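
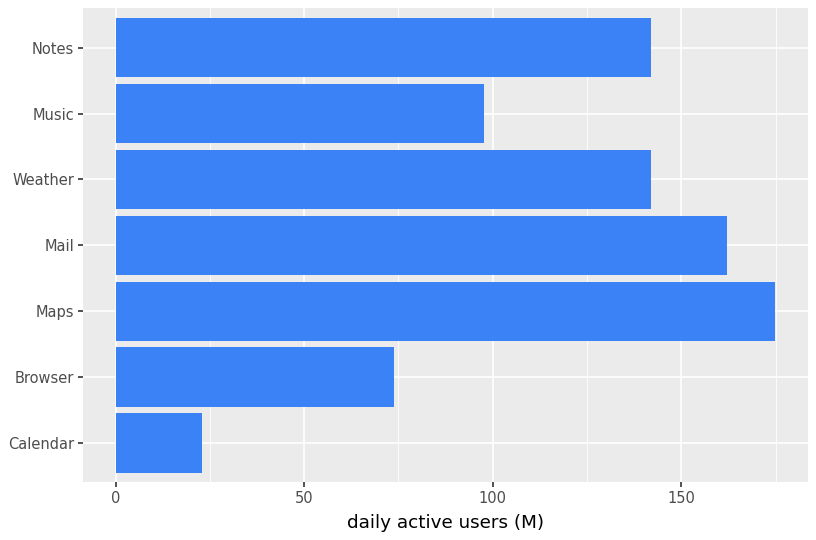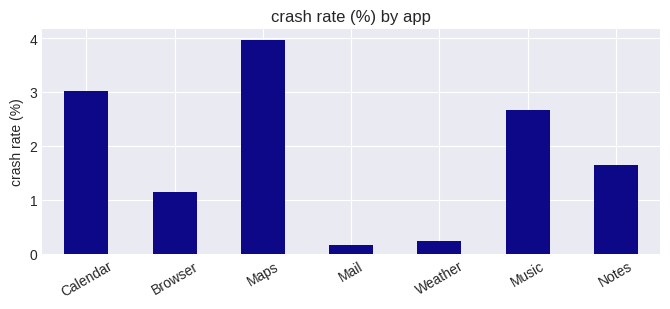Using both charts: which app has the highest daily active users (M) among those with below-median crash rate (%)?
Chart 2 median crash rate (%) ≈ 1.5; below-median apps: Browser, Mail, Weather. Among those, Mail has the highest daily active users (M) (≈ 160).

Mail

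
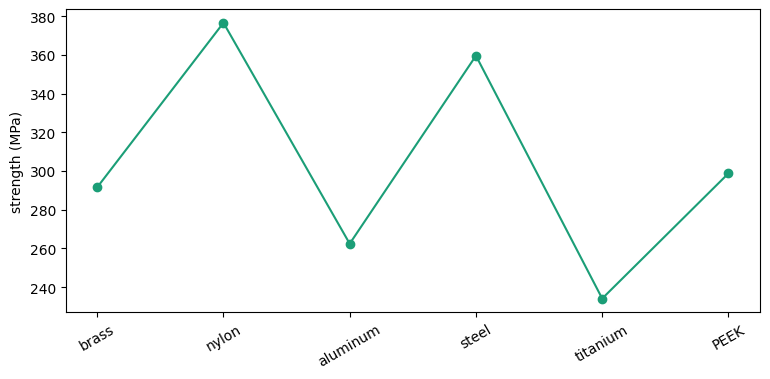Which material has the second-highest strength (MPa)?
steel

Top 3: nylon ≈ 380, steel ≈ 360, PEEK ≈ 300.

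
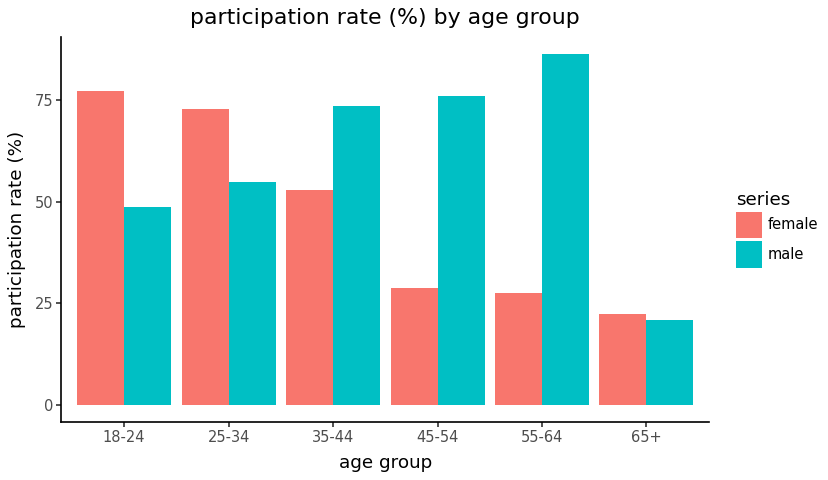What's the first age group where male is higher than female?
25-34: male ≈ 50 vs female ≈ 70 (not yet); 35-44: male ≈ 70 vs female ≈ 50 (first crossover).

35-44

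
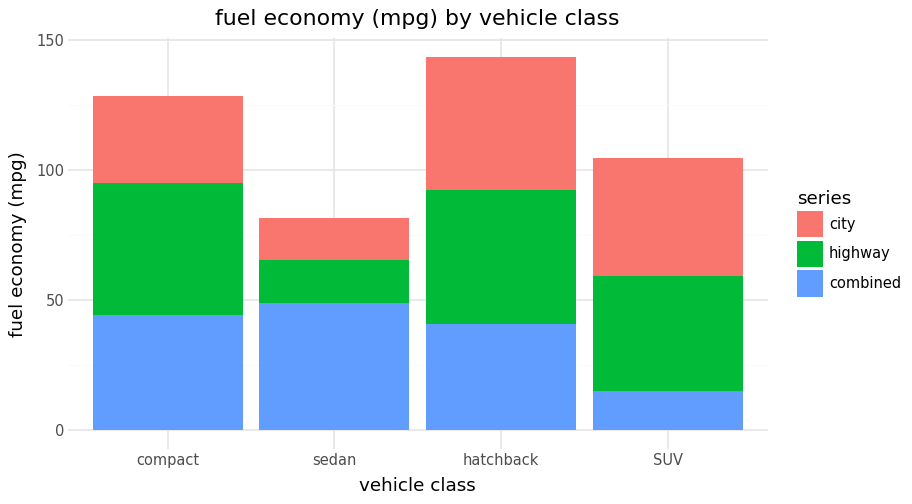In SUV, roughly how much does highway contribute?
≈ 40

highway top ≈ 60, bottom ≈ 20; segment ≈ 40.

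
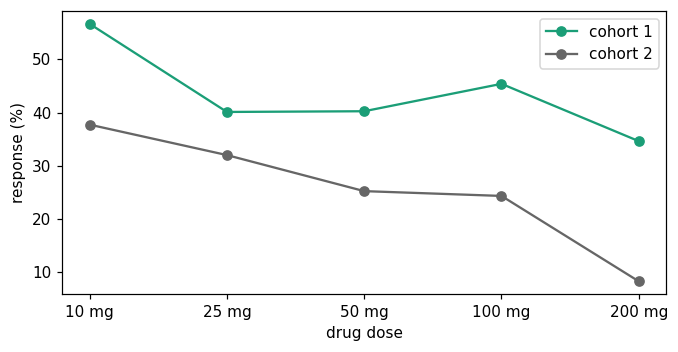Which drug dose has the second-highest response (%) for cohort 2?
25 mg

Top 3 for cohort 2: 10 mg ≈ 40, 25 mg ≈ 30, 50 mg ≈ 25.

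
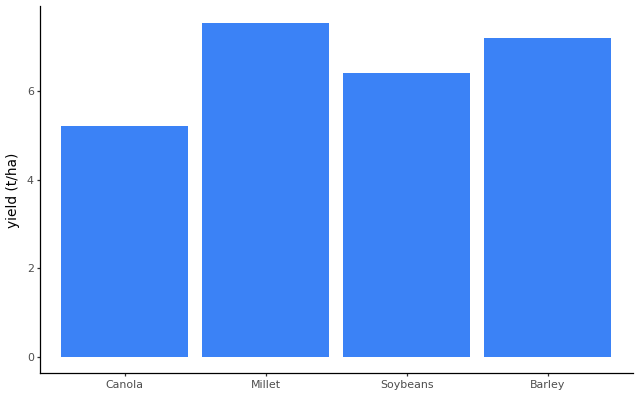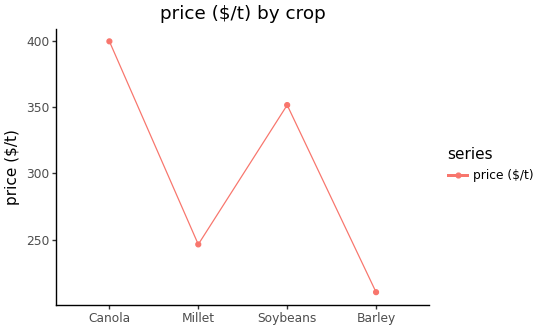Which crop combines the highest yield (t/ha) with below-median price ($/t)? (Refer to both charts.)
Millet

Chart 2 median price ($/t) ≈ 300; below-median crops: Millet, Barley. Among those, Millet has the highest yield (t/ha) (≈ 8).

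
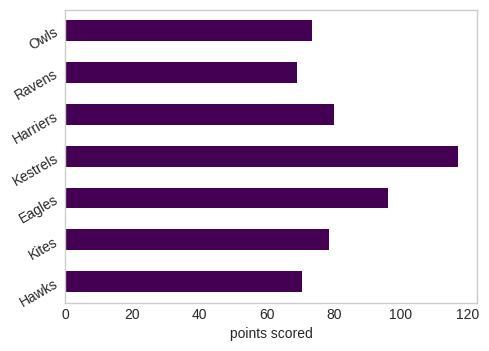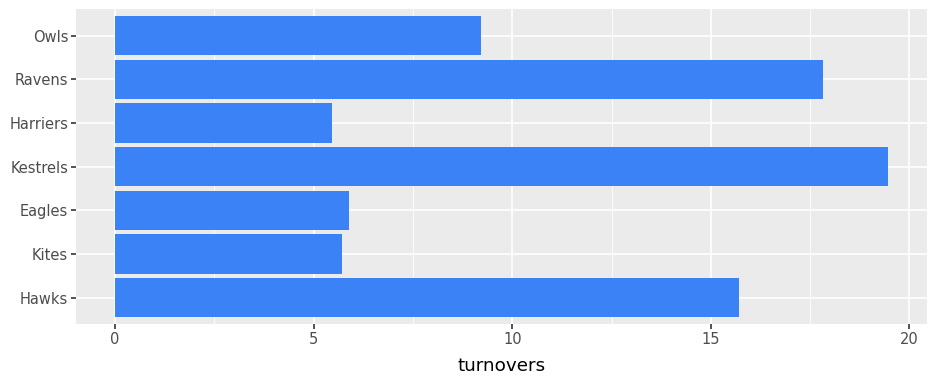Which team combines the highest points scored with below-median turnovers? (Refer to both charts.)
Eagles

Chart 2 median turnovers ≈ 10; below-median teams: Kites, Eagles, Harriers. Among those, Eagles has the highest points scored (≈ 100).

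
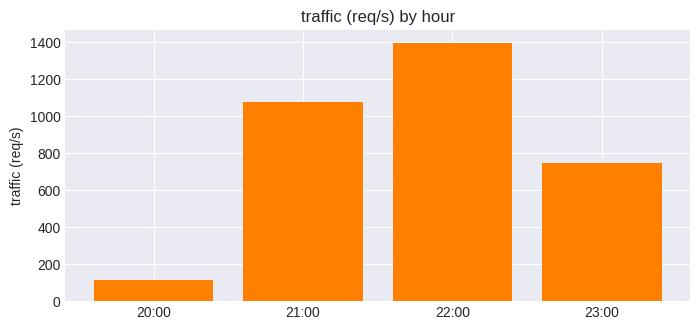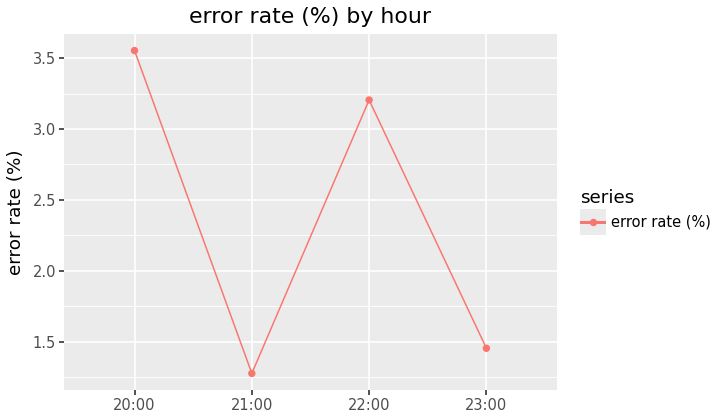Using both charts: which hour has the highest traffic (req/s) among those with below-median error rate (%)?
Chart 2 median error rate (%) ≈ 2.5; below-median hours: 21:00, 23:00. Among those, 21:00 has the highest traffic (req/s) (≈ 1000).

21:00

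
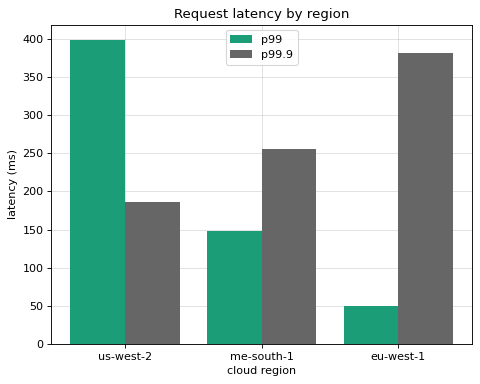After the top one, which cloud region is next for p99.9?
me-south-1

Top 3 for p99.9: eu-west-1 ≈ 400, me-south-1 ≈ 250, us-west-2 ≈ 200.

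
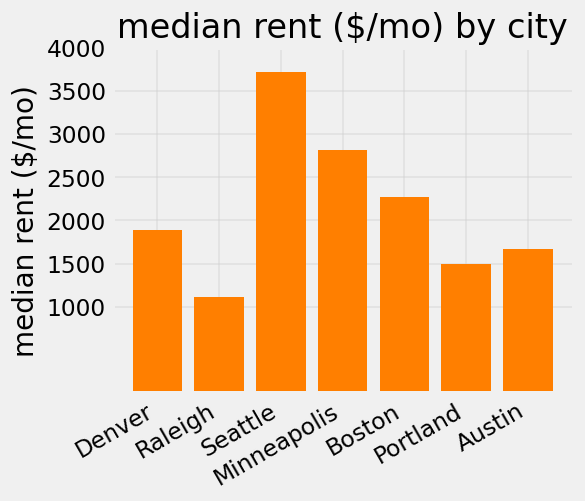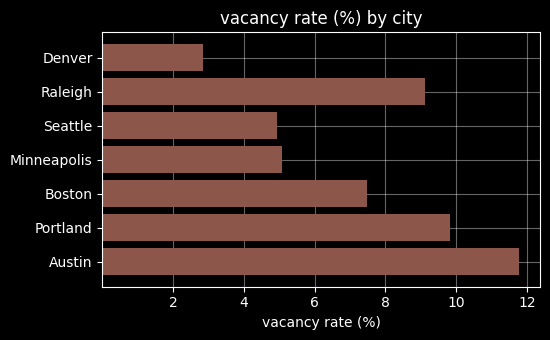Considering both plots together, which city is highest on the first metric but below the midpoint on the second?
Seattle

Chart 2 median vacancy rate (%) ≈ 8; below-median cities: Denver, Seattle, Minneapolis. Among those, Seattle has the highest median rent ($/mo) (≈ 3500).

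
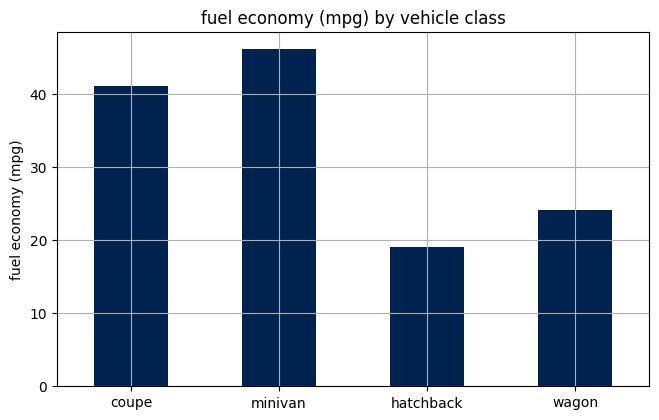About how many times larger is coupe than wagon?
≈ 1.6×

coupe ≈ 40, wagon ≈ 25; 40/25 ≈ 1.6.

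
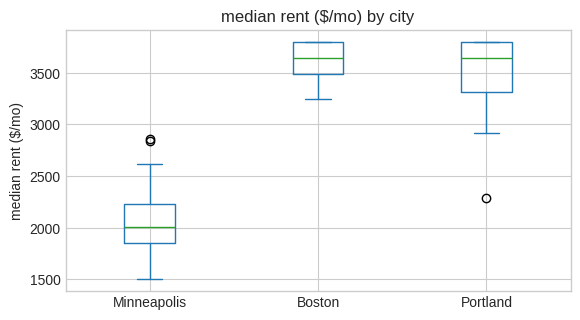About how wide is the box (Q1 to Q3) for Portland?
Q3 ≈ 3800, Q1 ≈ 3400; IQR ≈ 400.

≈ 400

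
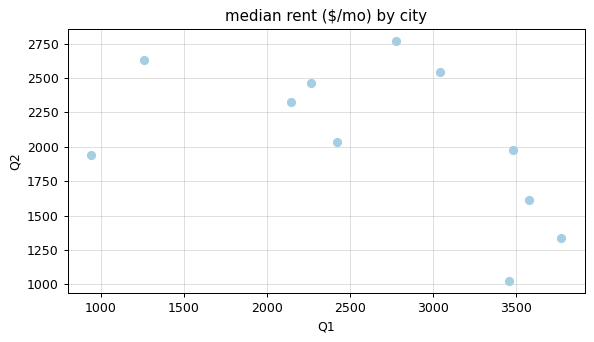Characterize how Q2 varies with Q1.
Points are negatively correlated; moderate (|r| ≈ 0.5).

negative, moderate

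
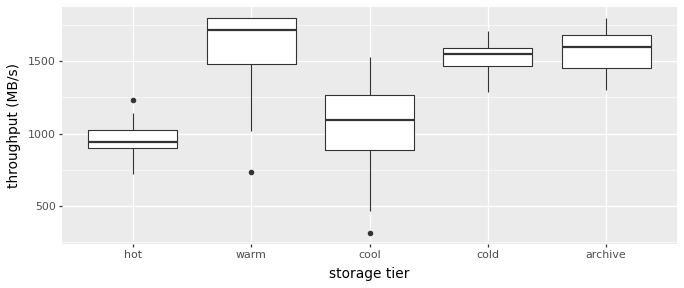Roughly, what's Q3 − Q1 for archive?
Q3 ≈ 1700, Q1 ≈ 1500; IQR ≈ 200.

≈ 200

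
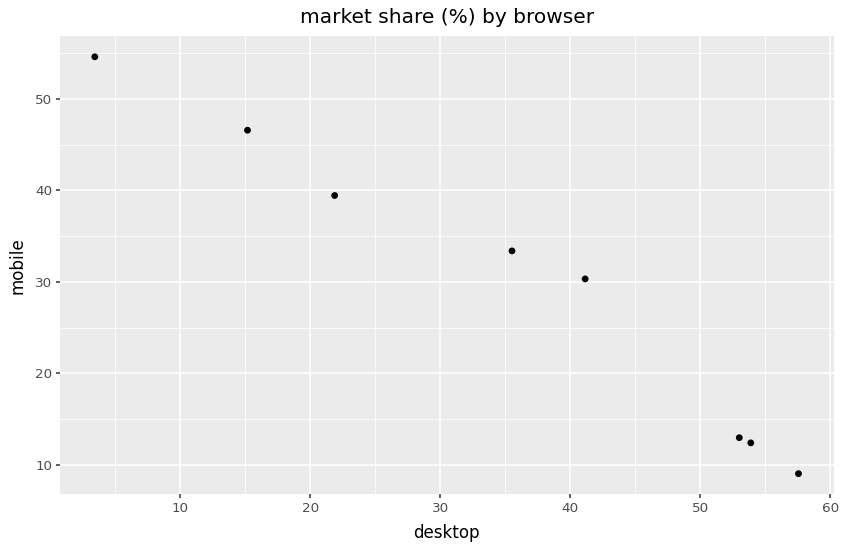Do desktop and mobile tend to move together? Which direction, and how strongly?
negative, strong

Points are negatively correlated; strong (|r| ≈ 1.0).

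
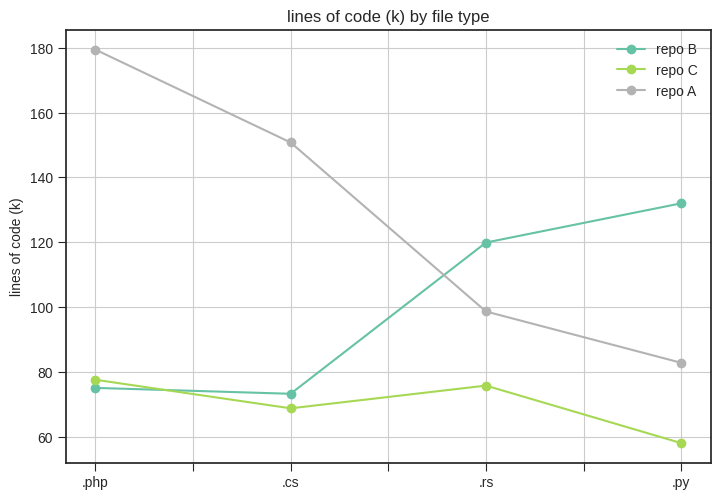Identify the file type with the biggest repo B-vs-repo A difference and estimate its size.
.php: repo B ≈ 80, repo A ≈ 180 → gap ≈ 100. Next-largest (.cs) is only ≈ 80.

.php, ≈ 100 k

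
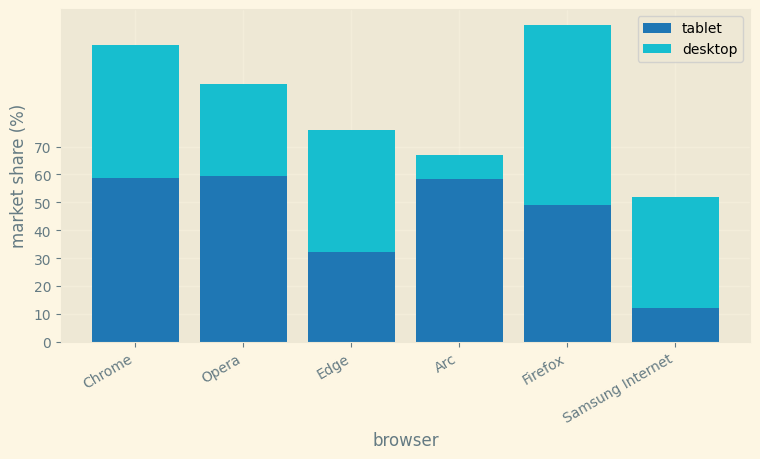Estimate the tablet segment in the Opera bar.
≈ 60

tablet top ≈ 60, bottom ≈ 0; segment ≈ 60.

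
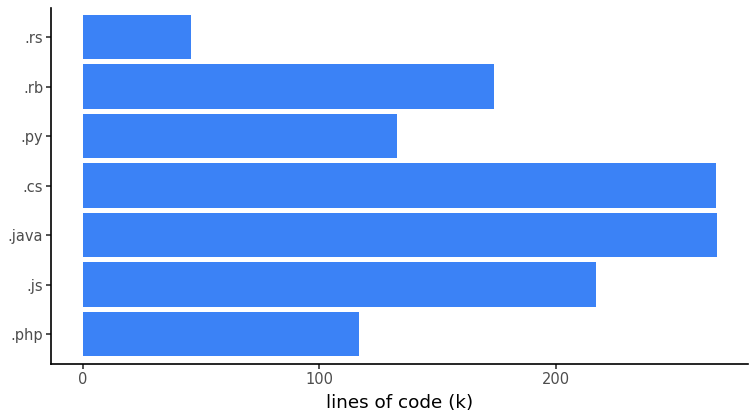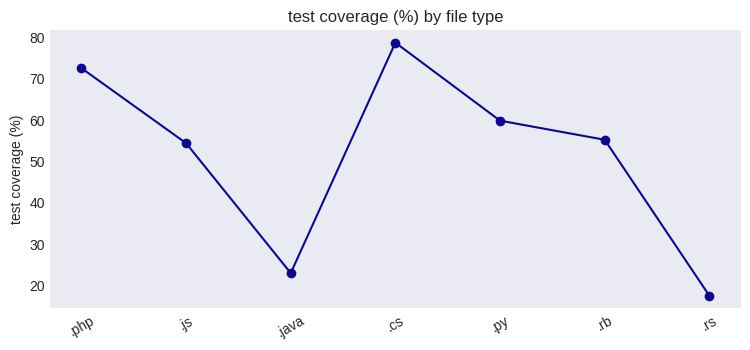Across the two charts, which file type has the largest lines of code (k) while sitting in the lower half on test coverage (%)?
.java

Chart 2 median test coverage (%) ≈ 60; below-median file types: .js, .java, .rs. Among those, .java has the highest lines of code (k) (≈ 275).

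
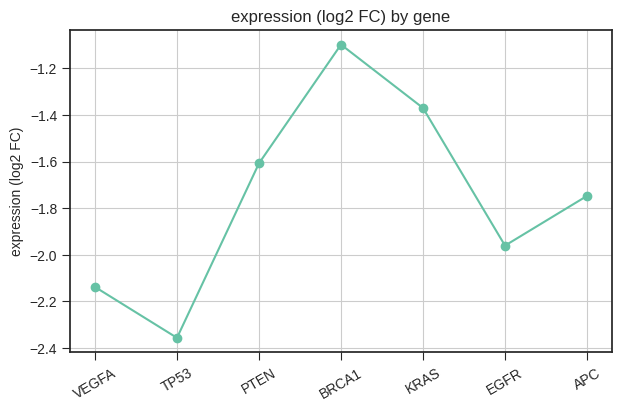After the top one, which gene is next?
Top 3: BRCA1 ≈ -1.0, KRAS ≈ -1.4, PTEN ≈ -1.6.

KRAS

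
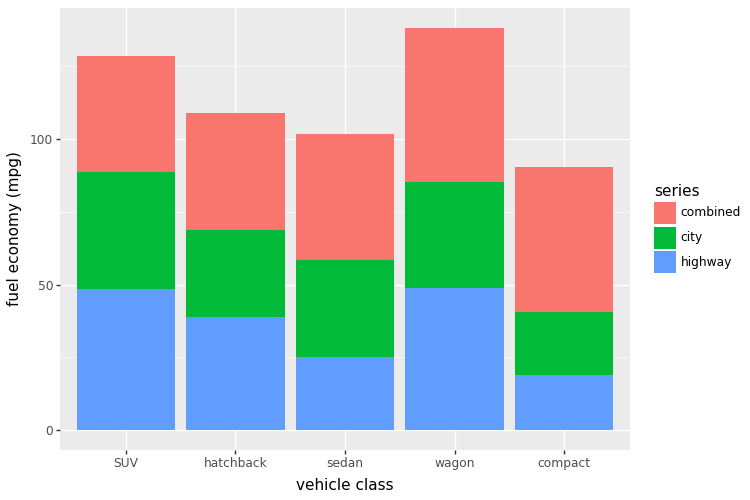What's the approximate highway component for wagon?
≈ 40

highway top ≈ 40, bottom ≈ 0; segment ≈ 40.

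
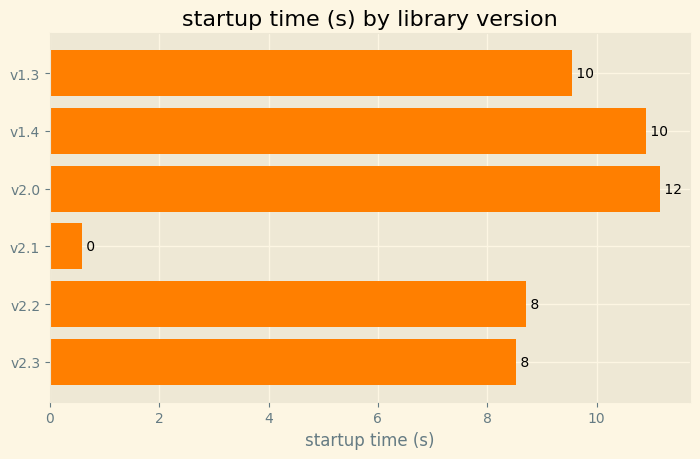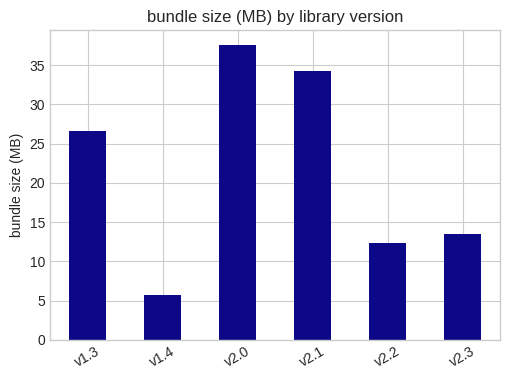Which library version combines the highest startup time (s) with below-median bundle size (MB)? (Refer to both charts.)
Chart 2 median bundle size (MB) ≈ 20; below-median library versions: v1.4, v2.2, v2.3. Among those, v1.4 has the highest startup time (s) (≈ 10).

v1.4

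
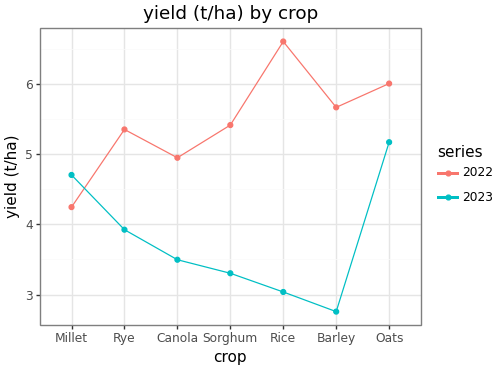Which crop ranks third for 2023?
Rye

Top 4 for 2023: Oats ≈ 5.0, Millet ≈ 4.5, Rye ≈ 4.0, Canola ≈ 3.5.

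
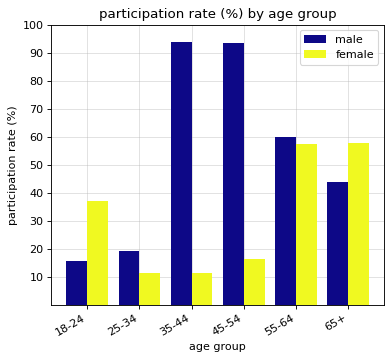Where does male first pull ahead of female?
18-24: male ≈ 20 vs female ≈ 40 (not yet); 25-34: male ≈ 20 vs female ≈ 10 (first crossover).

25-34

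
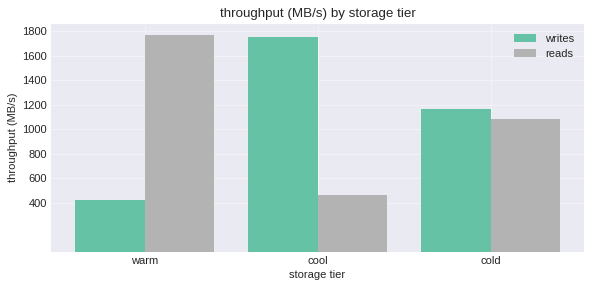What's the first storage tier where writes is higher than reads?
cool

warm: writes ≈ 400 vs reads ≈ 1800 (not yet); cool: writes ≈ 1800 vs reads ≈ 400 (first crossover).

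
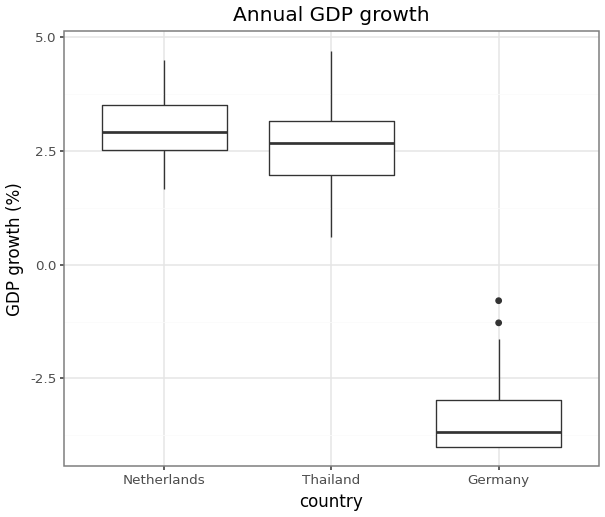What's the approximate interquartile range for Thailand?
Q3 ≈ 3, Q1 ≈ 2; IQR ≈ 1.

≈ 1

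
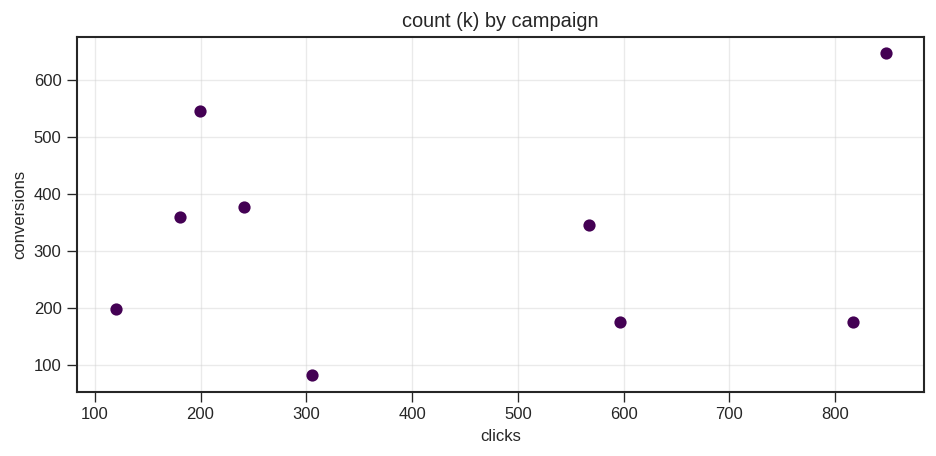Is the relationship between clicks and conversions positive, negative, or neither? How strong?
Points are roughly uncorrelated; weak (|r| ≈ 0.1).

no clear correlation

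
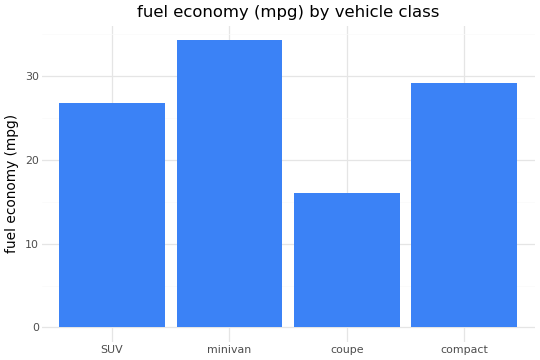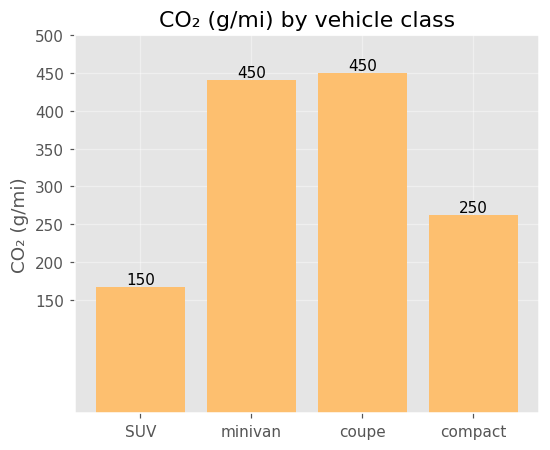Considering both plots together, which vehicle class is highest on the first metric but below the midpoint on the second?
Chart 2 median CO₂ (g/mi) ≈ 350; below-median vehicle classes: SUV, compact. Among those, compact has the highest fuel economy (mpg) (≈ 30).

compact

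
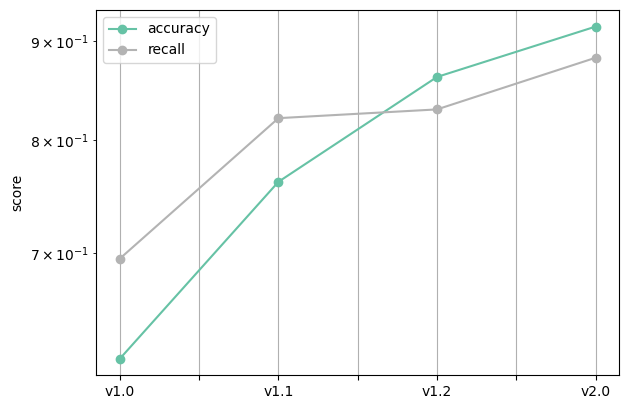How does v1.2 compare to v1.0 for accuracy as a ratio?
v1.2 ≈ 0.85, v1.0 ≈ 0.60; 0.85/0.60 ≈ 1.42.

≈ 1.42×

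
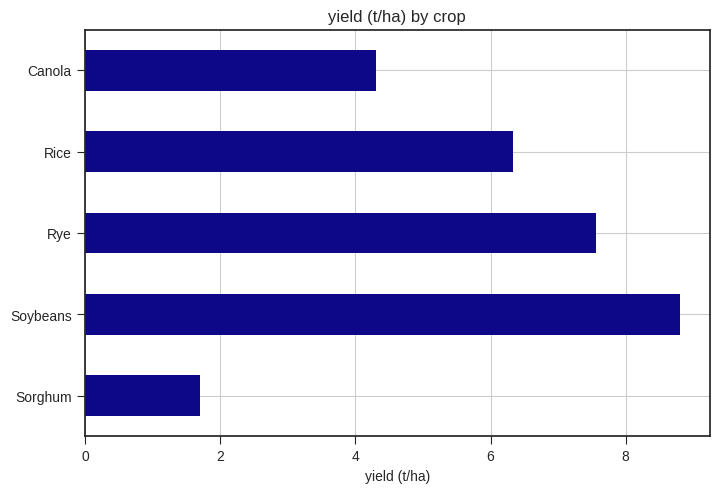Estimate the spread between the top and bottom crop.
Max Soybeans ≈ 9, min Sorghum ≈ 2; range ≈ 7.

≈ 7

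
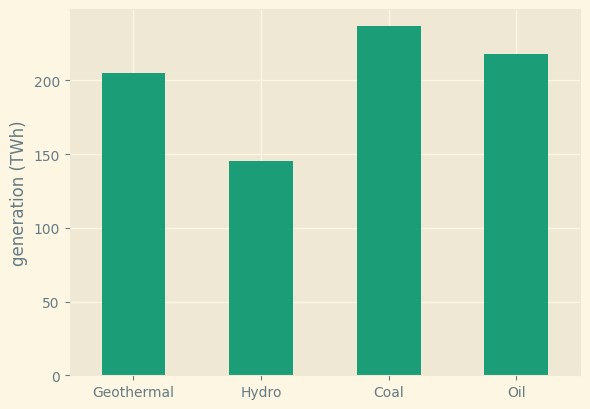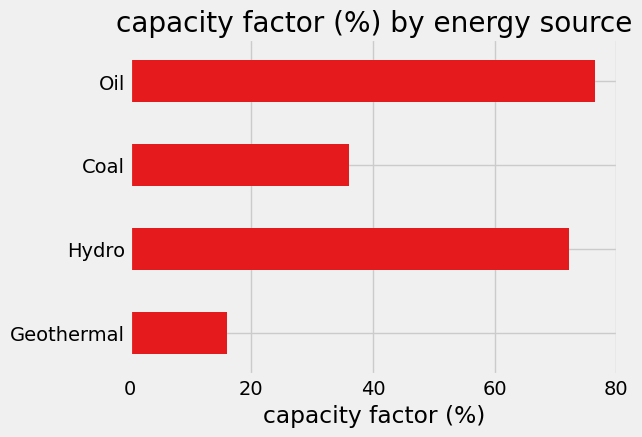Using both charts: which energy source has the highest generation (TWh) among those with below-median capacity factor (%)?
Chart 2 median capacity factor (%) ≈ 50; below-median energy sources: Geothermal, Coal. Among those, Coal has the highest generation (TWh) (≈ 225).

Coal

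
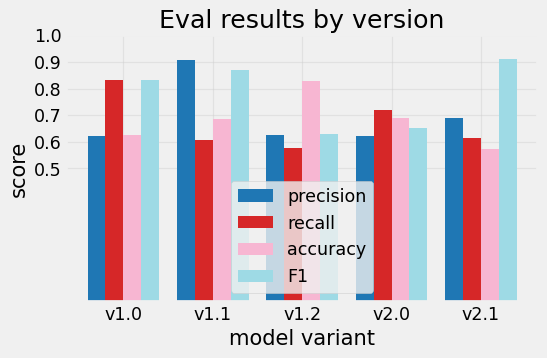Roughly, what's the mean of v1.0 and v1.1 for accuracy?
≈ 0.65

(0.6 + 0.7) / 2 ≈ 0.65.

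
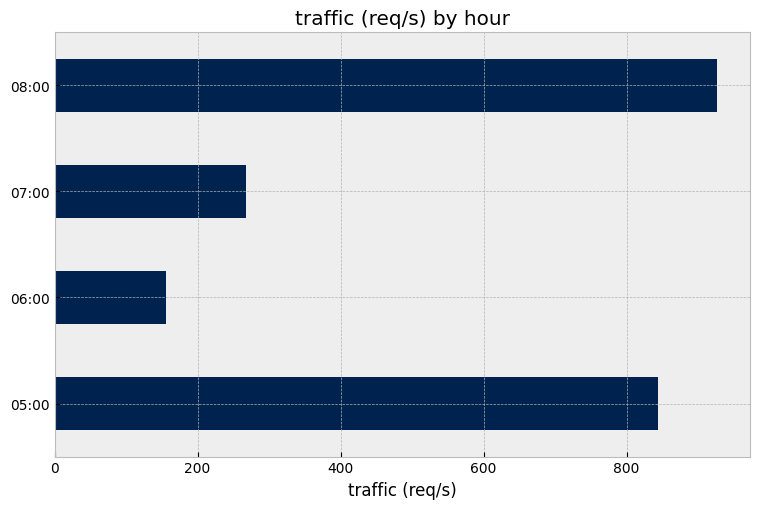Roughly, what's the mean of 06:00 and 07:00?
(200 + 300) / 2 ≈ 250.

≈ 250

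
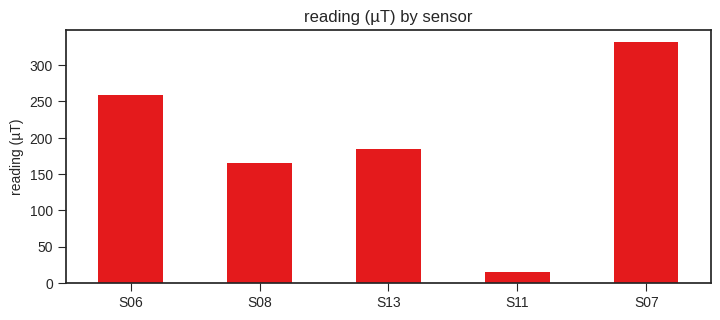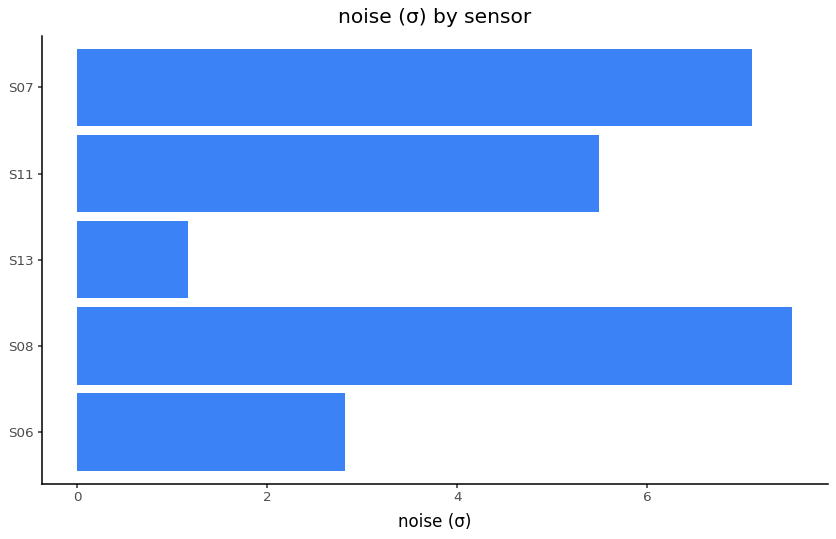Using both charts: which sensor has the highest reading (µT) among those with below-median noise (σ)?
S06

Chart 2 median noise (σ) ≈ 5; below-median sensors: S06, S13. Among those, S06 has the highest reading (µT) (≈ 250).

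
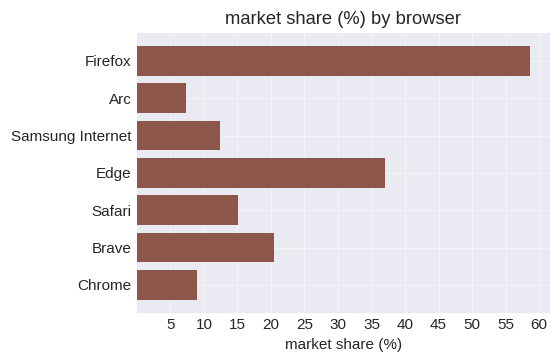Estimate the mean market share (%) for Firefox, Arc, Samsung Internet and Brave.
≈ 24

(60 + 5 + 10 + 20) / 4 ≈ 24.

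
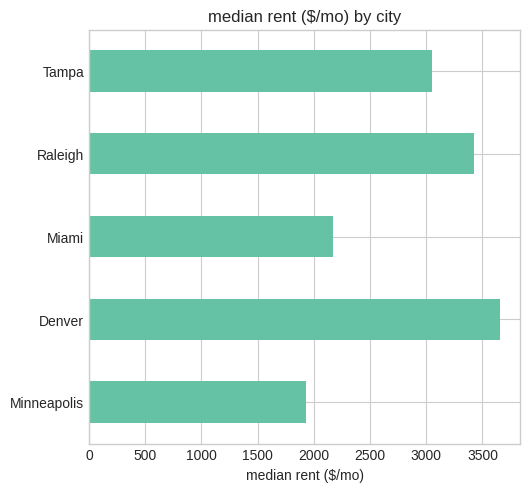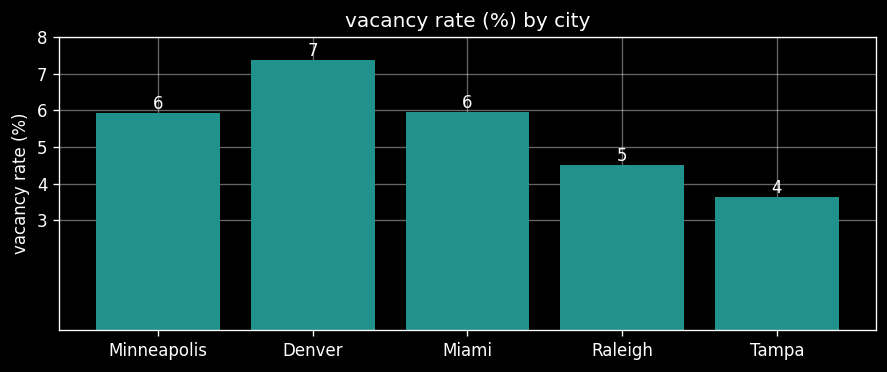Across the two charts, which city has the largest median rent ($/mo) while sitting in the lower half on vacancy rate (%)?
Chart 2 median vacancy rate (%) ≈ 6; below-median cities: Raleigh, Tampa. Among those, Raleigh has the highest median rent ($/mo) (≈ 3500).

Raleigh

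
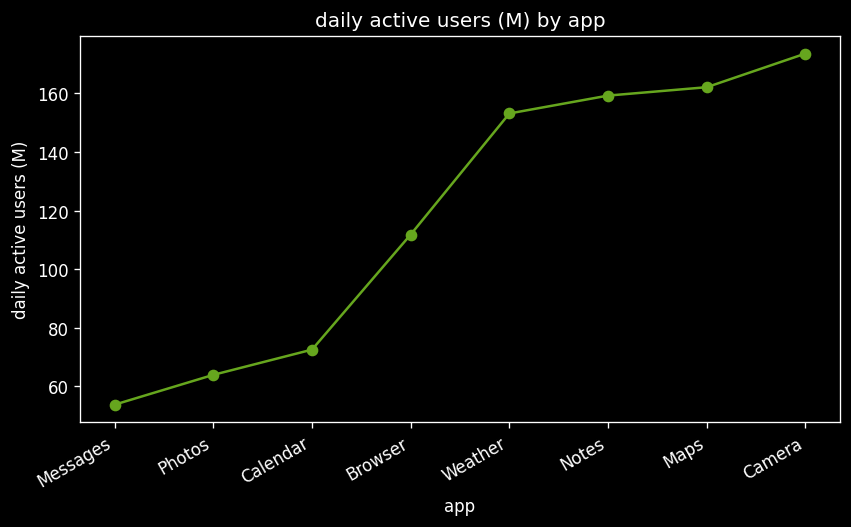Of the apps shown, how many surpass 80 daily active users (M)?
5

Above 80: Browser, Weather, Notes, Maps, Camera.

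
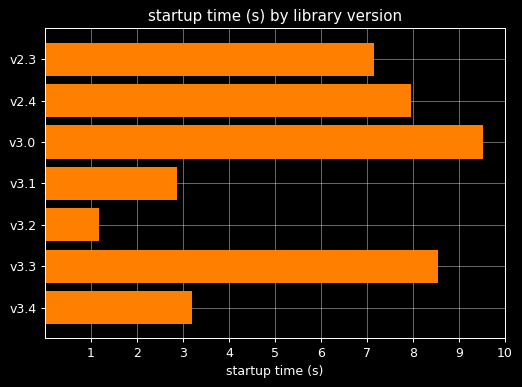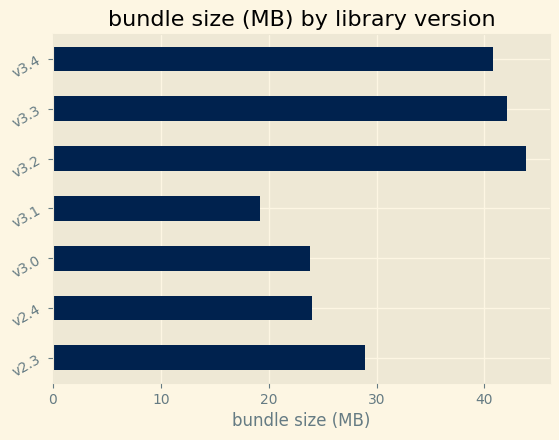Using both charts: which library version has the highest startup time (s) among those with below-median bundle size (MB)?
v3.0

Chart 2 median bundle size (MB) ≈ 30; below-median library versions: v2.4, v3.0, v3.1. Among those, v3.0 has the highest startup time (s) (≈ 10).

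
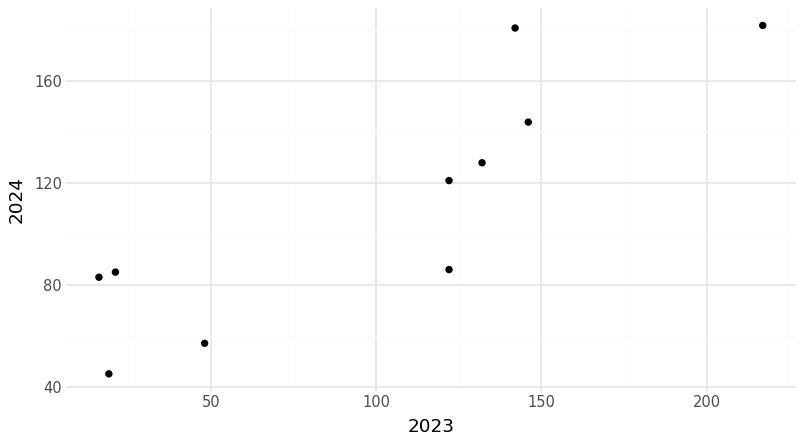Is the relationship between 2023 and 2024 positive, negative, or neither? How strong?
positive, strong

Points are positively correlated; strong (|r| ≈ 0.9).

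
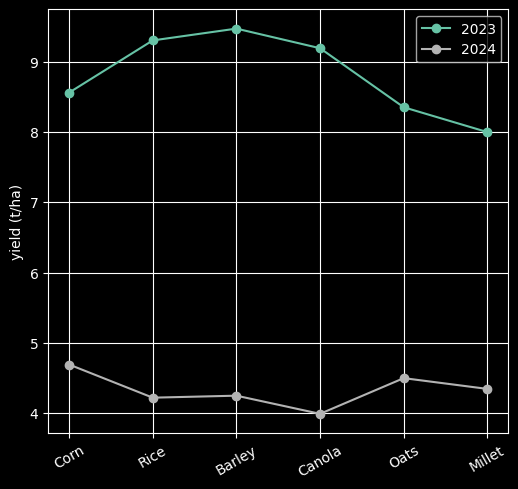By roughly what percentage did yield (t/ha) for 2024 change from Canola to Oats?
≈ +12.5%

Canola ≈ 4.0, Oats ≈ 4.5; (4.5 − 4.0) / 4.0 ≈ +12.5%.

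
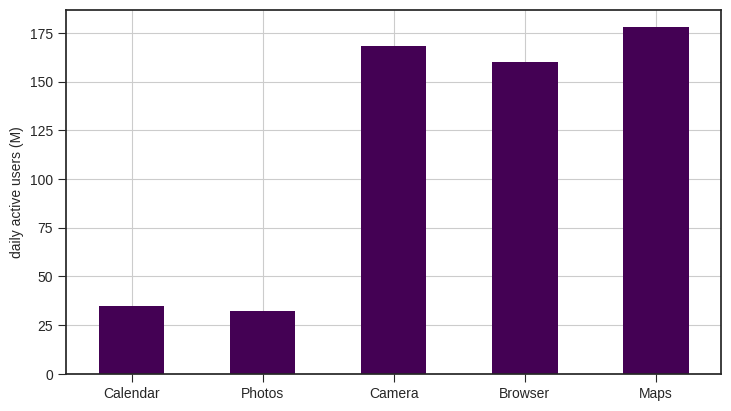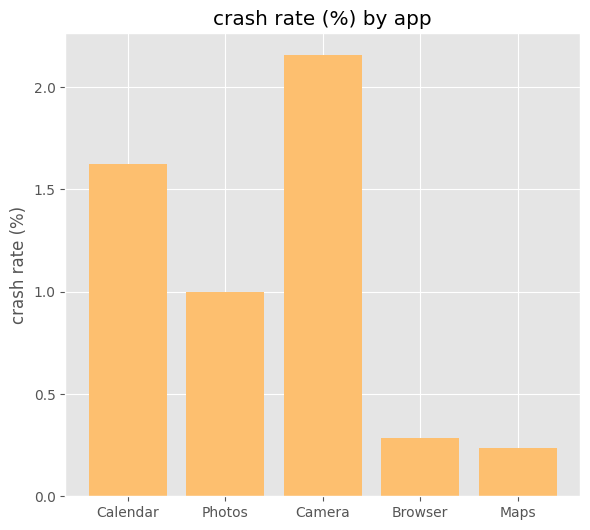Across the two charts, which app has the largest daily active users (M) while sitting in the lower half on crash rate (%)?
Chart 2 median crash rate (%) ≈ 1; below-median apps: Browser, Maps. Among those, Maps has the highest daily active users (M) (≈ 180).

Maps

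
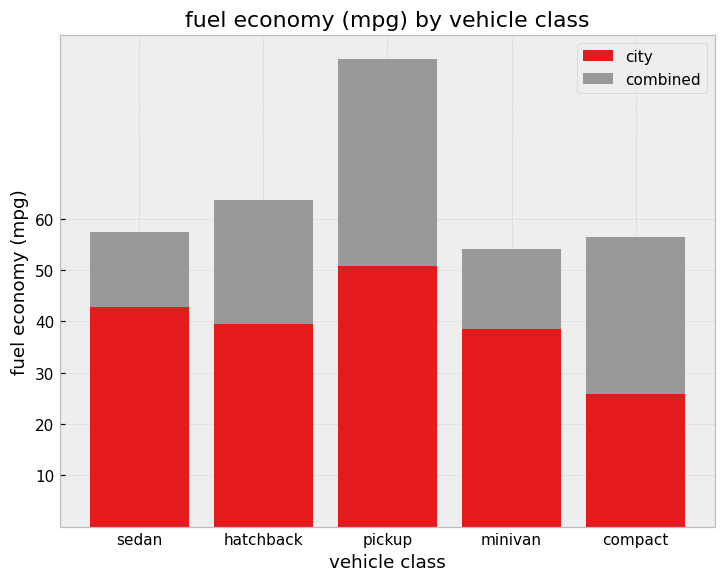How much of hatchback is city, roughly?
city top ≈ 40, bottom ≈ 0; segment ≈ 40.

≈ 40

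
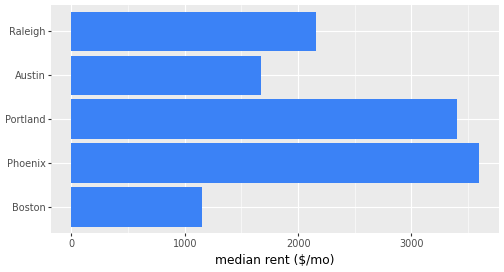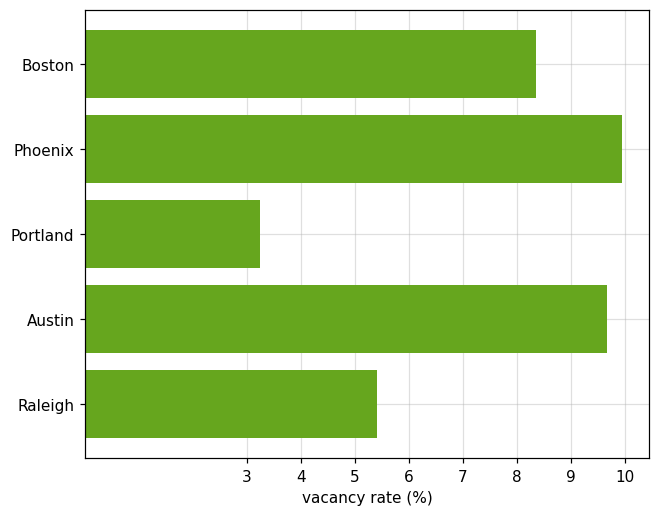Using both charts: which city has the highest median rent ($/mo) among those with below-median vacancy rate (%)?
Chart 2 median vacancy rate (%) ≈ 8; below-median cities: Portland, Raleigh. Among those, Portland has the highest median rent ($/mo) (≈ 3500).

Portland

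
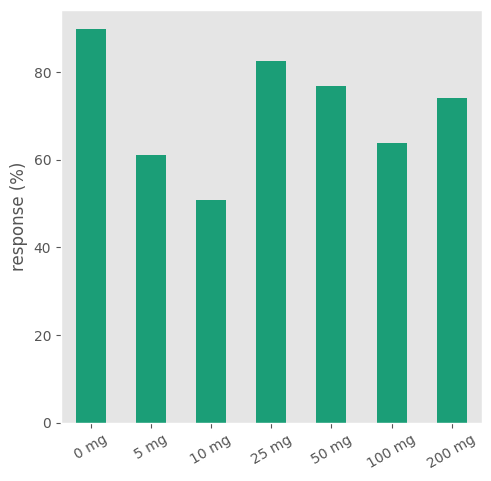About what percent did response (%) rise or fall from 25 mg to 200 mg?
25 mg ≈ 80, 200 mg ≈ 70; (70 − 80) / 80 ≈ -12.5%.

≈ -12.5%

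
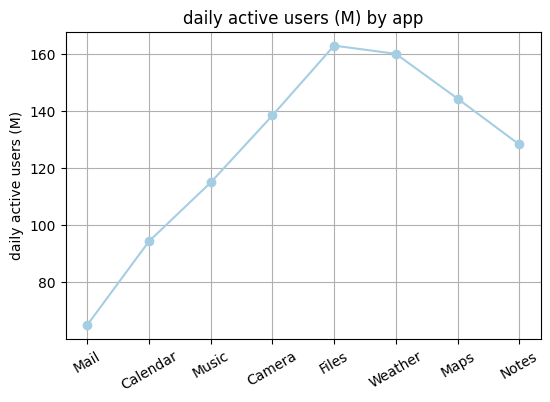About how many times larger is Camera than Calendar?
≈ 1.56×

Camera ≈ 140, Calendar ≈ 90; 140/90 ≈ 1.56.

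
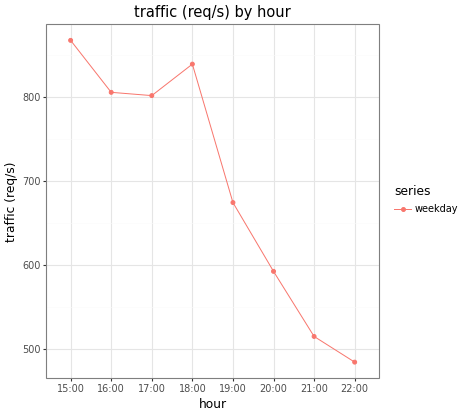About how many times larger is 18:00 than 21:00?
18:00 ≈ 850, 21:00 ≈ 500; 850/500 ≈ 1.7.

≈ 1.7×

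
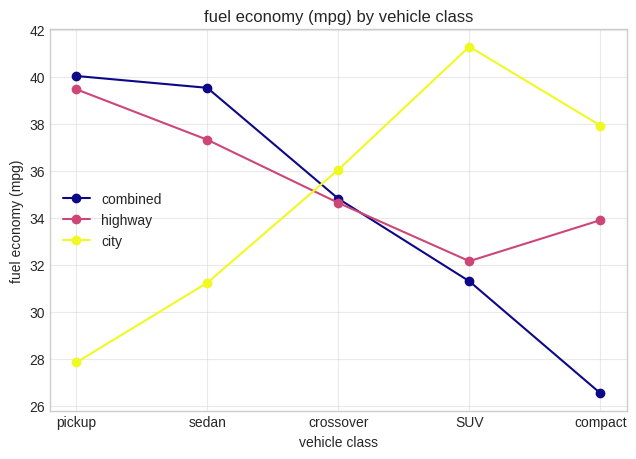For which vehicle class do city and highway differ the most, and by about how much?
pickup: city ≈ 28, highway ≈ 40 → gap ≈ 12. Next-largest (SUV) is only ≈ 10.

pickup, ≈ 12 mpg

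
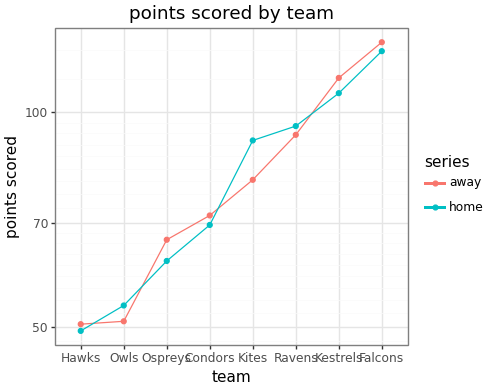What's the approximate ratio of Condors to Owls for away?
≈ 1.4×

Condors ≈ 70, Owls ≈ 50; 70/50 ≈ 1.4.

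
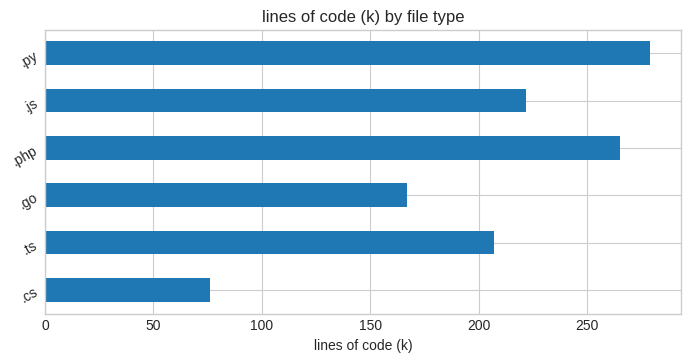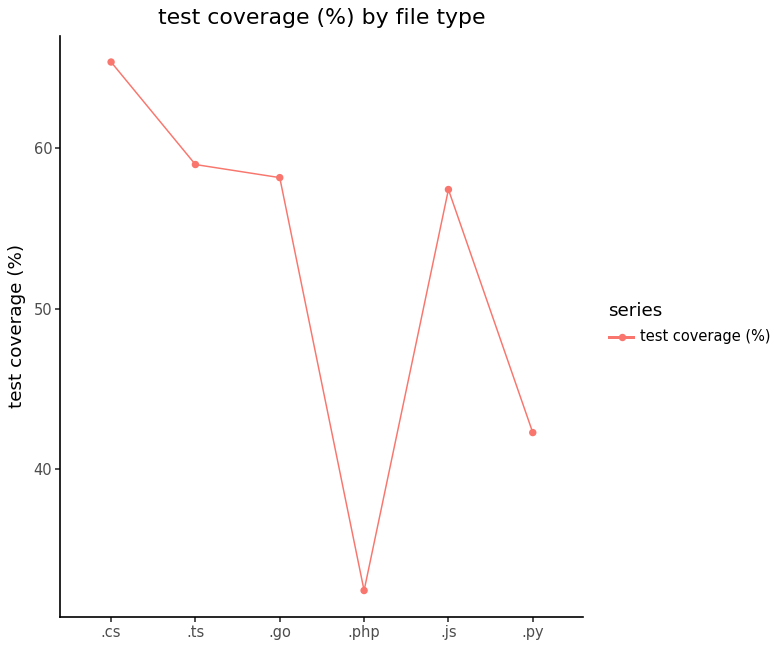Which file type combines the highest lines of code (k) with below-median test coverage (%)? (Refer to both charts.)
.py

Chart 2 median test coverage (%) ≈ 60; below-median file types: .php, .js, .py. Among those, .py has the highest lines of code (k) (≈ 300).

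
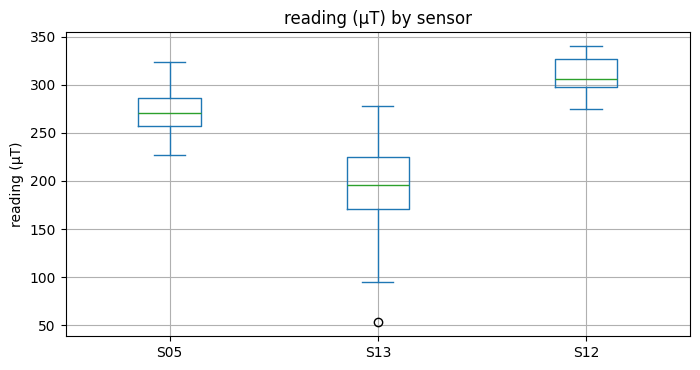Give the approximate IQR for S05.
Q3 ≈ 290, Q1 ≈ 260; IQR ≈ 30.

≈ 30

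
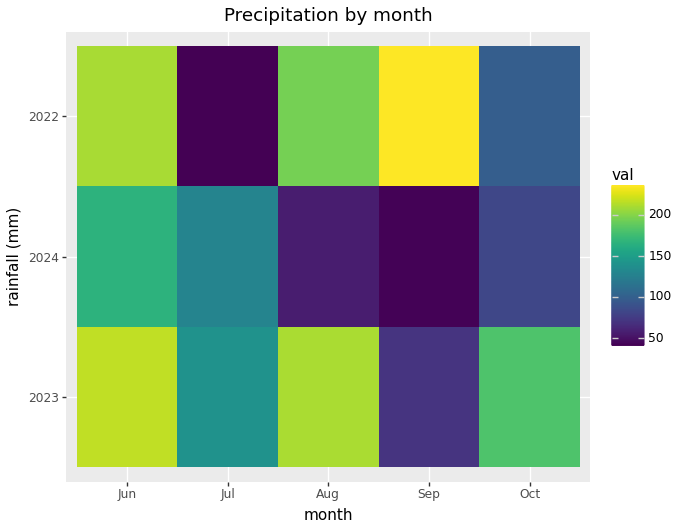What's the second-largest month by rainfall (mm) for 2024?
Jul

Top 3 for 2024: Jun ≈ 160, Jul ≈ 120, Oct ≈ 80.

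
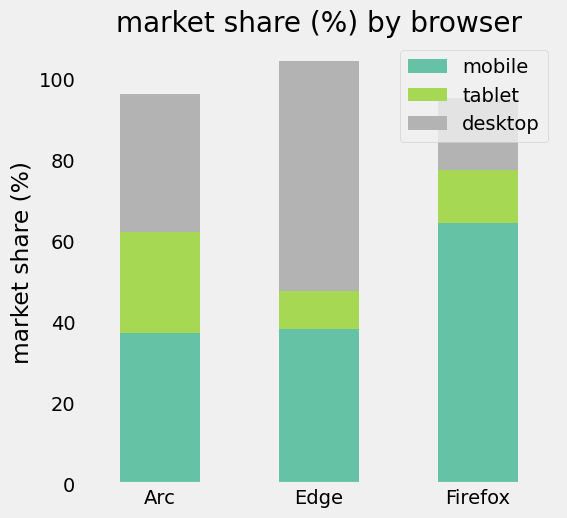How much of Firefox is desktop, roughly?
desktop top ≈ 100, bottom ≈ 80; segment ≈ 20.

≈ 20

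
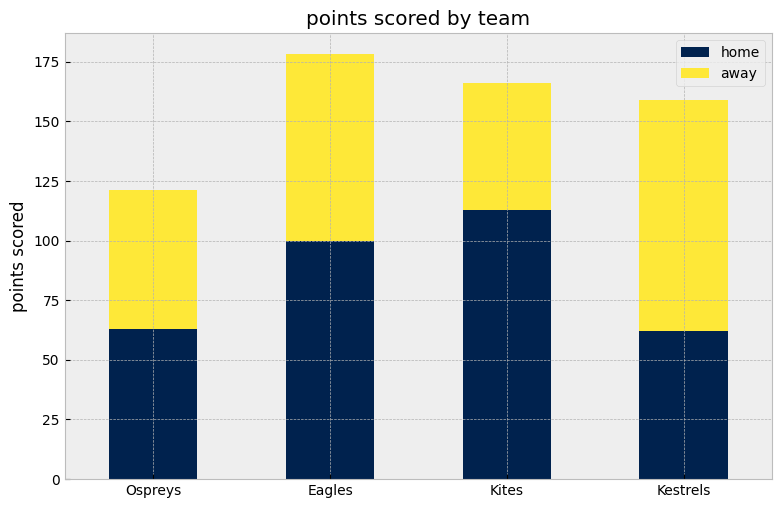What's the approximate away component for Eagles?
≈ 80

away top ≈ 180, bottom ≈ 100; segment ≈ 80.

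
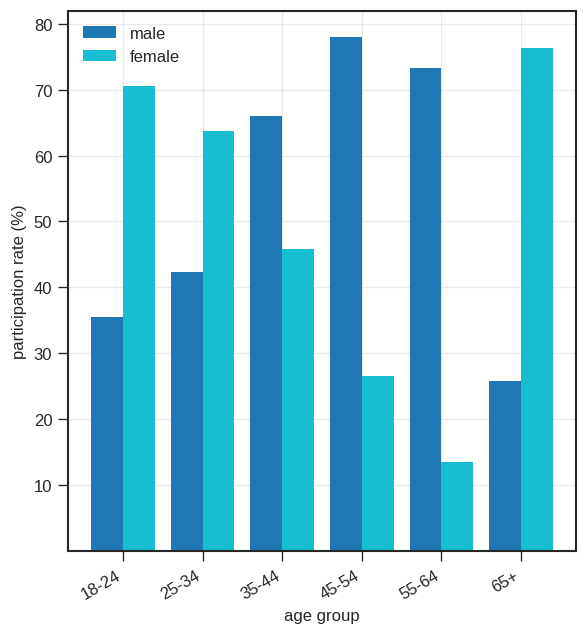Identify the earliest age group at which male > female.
35-44

25-34: male ≈ 40 vs female ≈ 60 (not yet); 35-44: male ≈ 70 vs female ≈ 50 (first crossover).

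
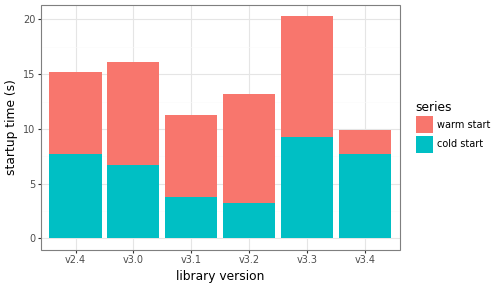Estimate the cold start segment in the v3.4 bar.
cold start top ≈ 8, bottom ≈ 0; segment ≈ 8.

≈ 8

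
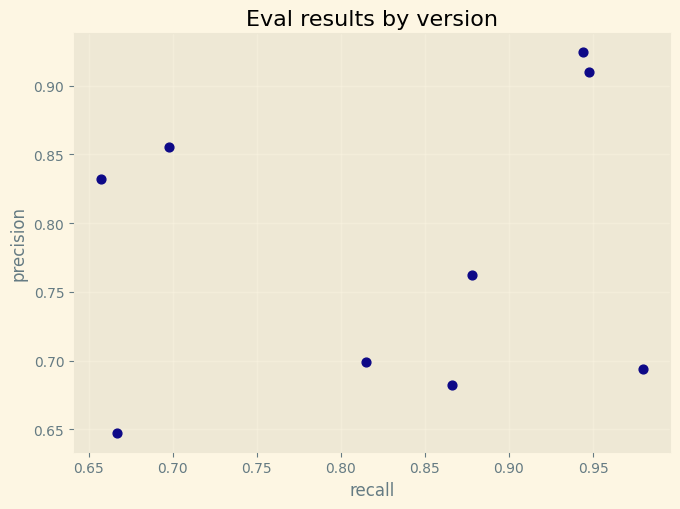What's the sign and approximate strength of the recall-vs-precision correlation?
no clear correlation

Points are roughly uncorrelated; weak (|r| ≈ 0.2).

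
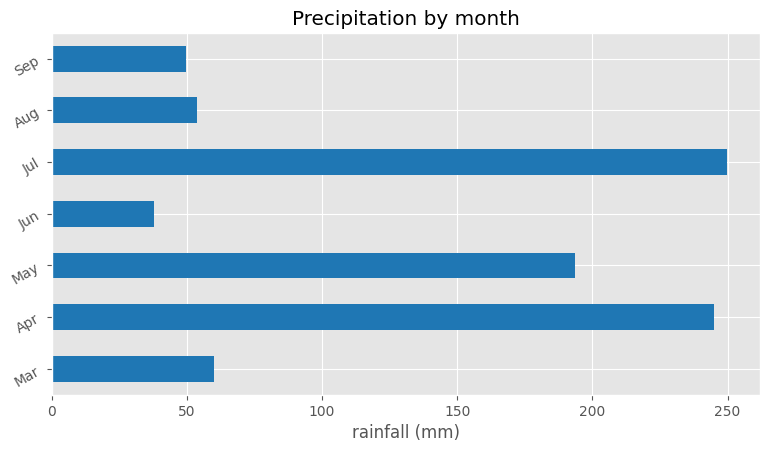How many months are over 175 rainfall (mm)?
Above 175: Apr, May, Jul.

3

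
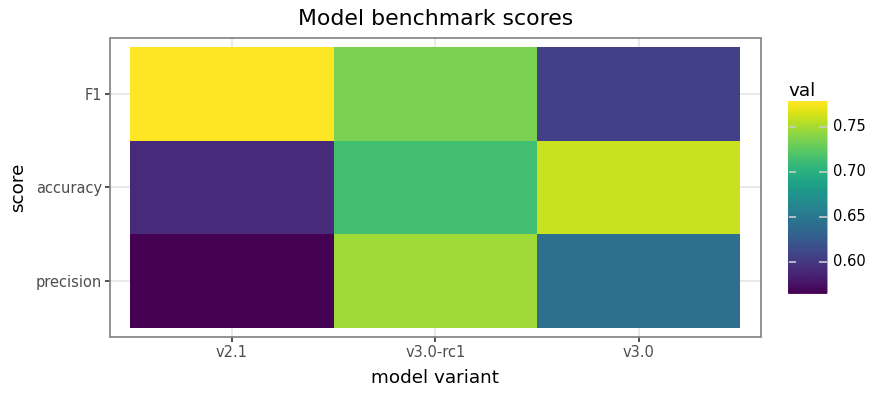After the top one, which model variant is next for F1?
Top 3 for F1: v2.1 ≈ 0.78, v3.0-rc1 ≈ 0.74, v3.0 ≈ 0.60.

v3.0-rc1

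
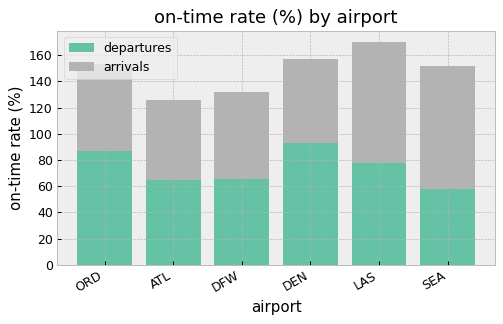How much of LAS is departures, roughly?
≈ 80

departures top ≈ 80, bottom ≈ 0; segment ≈ 80.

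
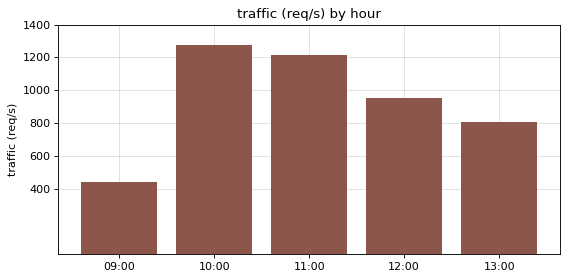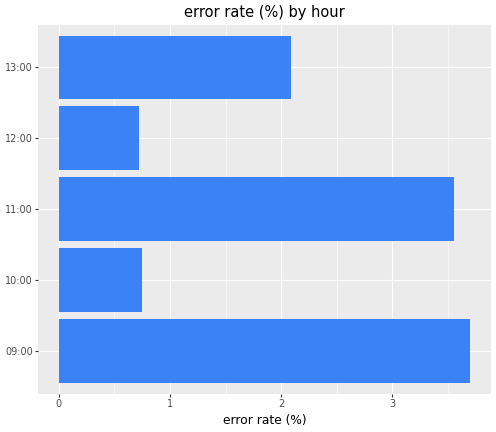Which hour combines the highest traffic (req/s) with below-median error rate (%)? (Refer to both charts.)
10:00

Chart 2 median error rate (%) ≈ 2; below-median hours: 10:00, 12:00. Among those, 10:00 has the highest traffic (req/s) (≈ 1200).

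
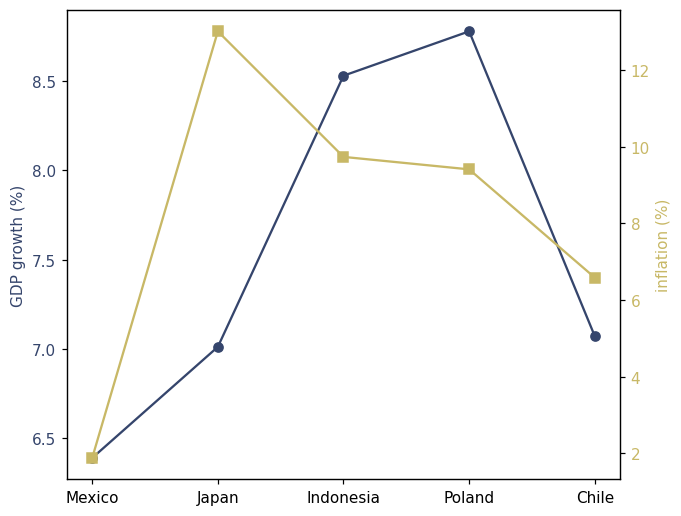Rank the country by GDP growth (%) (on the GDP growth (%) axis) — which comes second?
Indonesia

Top 3 (on the GDP growth (%) axis): Poland ≈ 8.8, Indonesia ≈ 8.6, Chile ≈ 7.0.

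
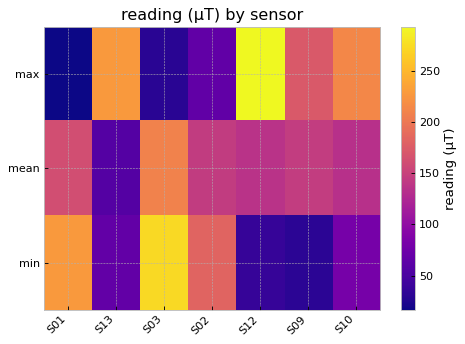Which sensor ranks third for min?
S02

Top 4 for min: S03 ≈ 275, S01 ≈ 225, S02 ≈ 175, S10 ≈ 75.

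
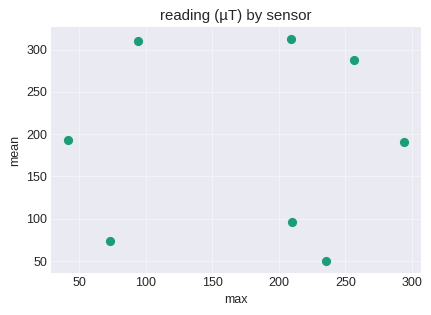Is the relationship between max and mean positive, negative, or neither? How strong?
no clear correlation

Points are roughly uncorrelated; weak (|r| ≈ 0.0).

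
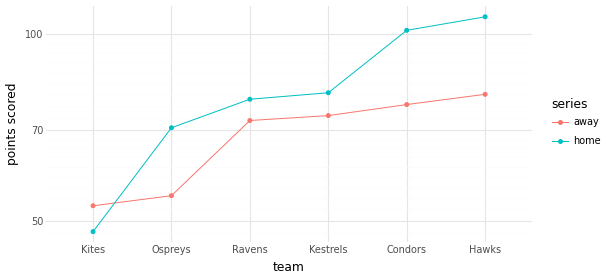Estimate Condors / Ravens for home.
Condors ≈ 100, Ravens ≈ 80; 100/80 ≈ 1.25.

≈ 1.25×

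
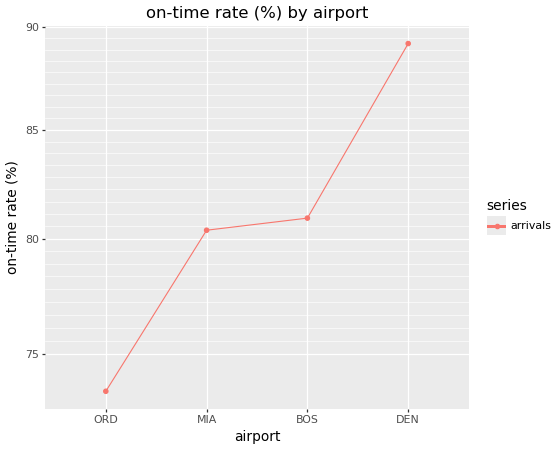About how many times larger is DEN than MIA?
DEN ≈ 90, MIA ≈ 80; 90/80 ≈ 1.12.

≈ 1.12×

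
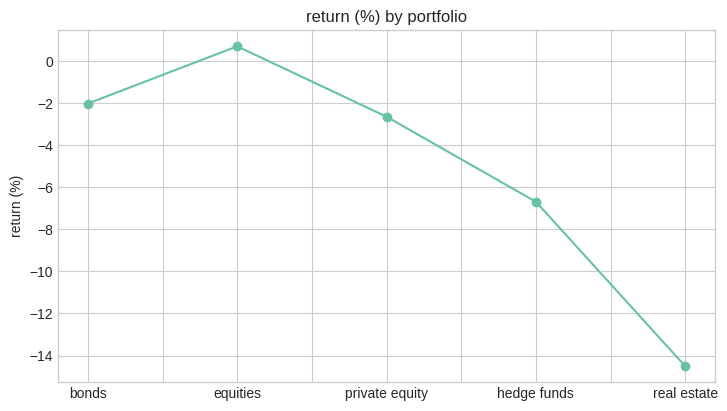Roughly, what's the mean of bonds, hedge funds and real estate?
≈ -7

(-2 + -6 + -14) / 3 ≈ -7.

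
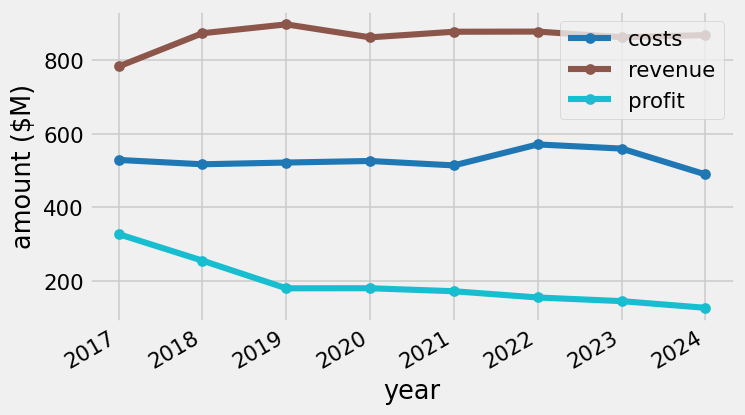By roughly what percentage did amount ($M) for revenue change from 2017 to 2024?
≈ +12.5%

2017 ≈ 800, 2024 ≈ 900; (900 − 800) / 800 ≈ +12.5%.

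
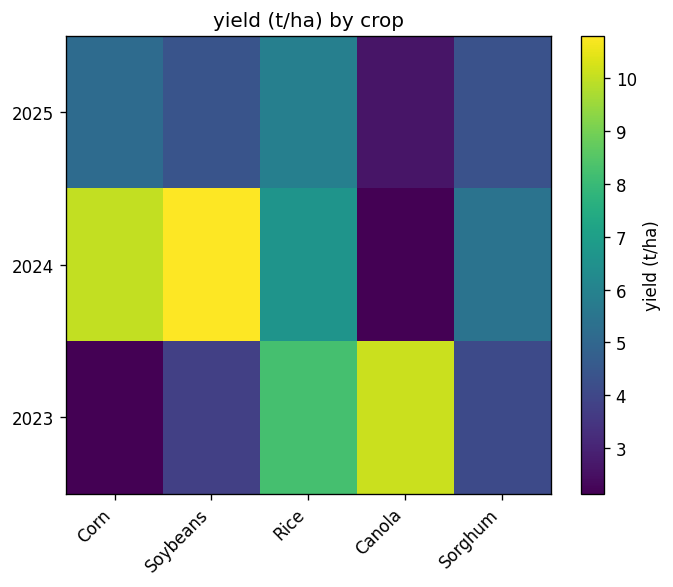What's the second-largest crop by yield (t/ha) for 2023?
Top 3 for 2023: Canola ≈ 10, Rice ≈ 8, Sorghum ≈ 4.

Rice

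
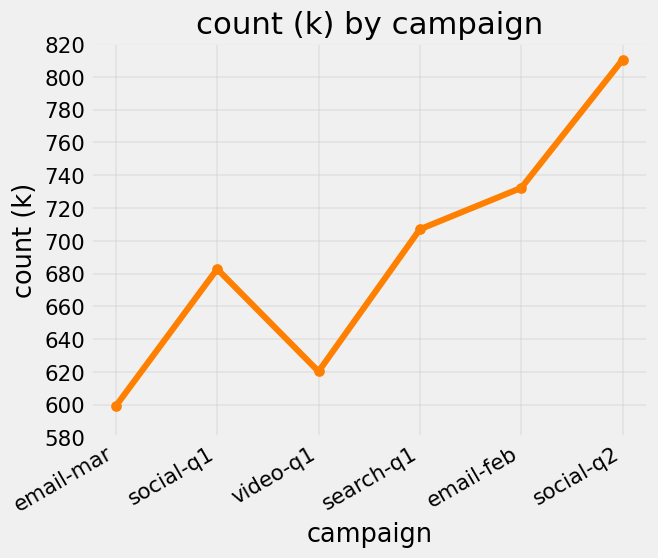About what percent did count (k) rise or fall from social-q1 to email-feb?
≈ +8.8%

social-q1 ≈ 680, email-feb ≈ 740; (740 − 680) / 680 ≈ +8.8%.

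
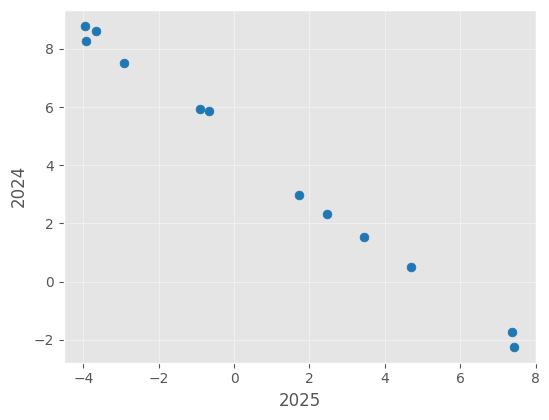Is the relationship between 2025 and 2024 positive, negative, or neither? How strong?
negative, strong

Points are negatively correlated; strong (|r| ≈ 1.0).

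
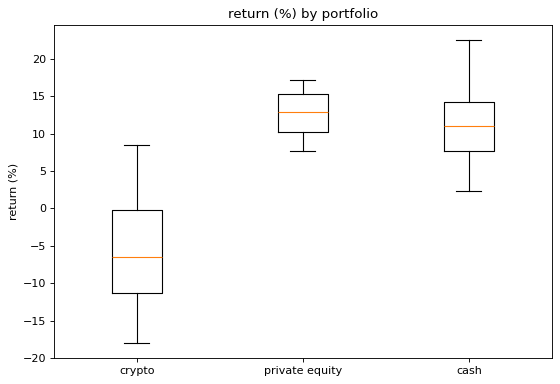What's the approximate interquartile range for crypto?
≈ 12

Q3 ≈ 0, Q1 ≈ -12; IQR ≈ 12.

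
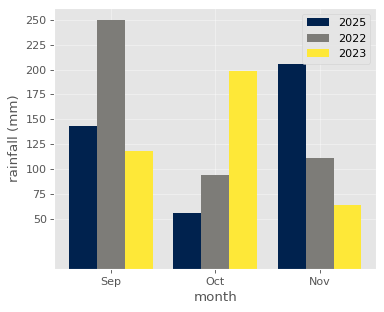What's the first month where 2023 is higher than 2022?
Sep: 2023 ≈ 125 vs 2022 ≈ 250 (not yet); Oct: 2023 ≈ 200 vs 2022 ≈ 100 (first crossover).

Oct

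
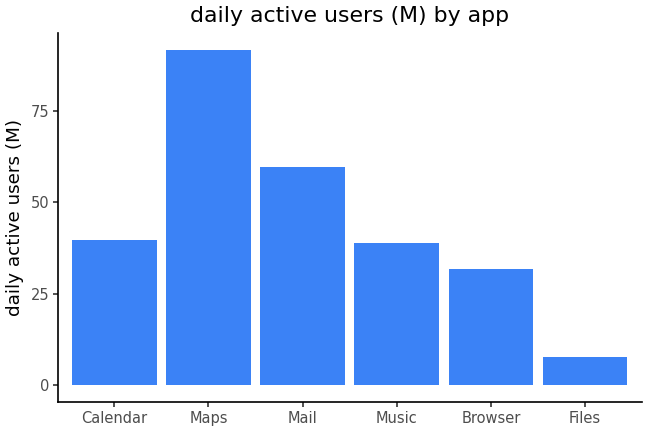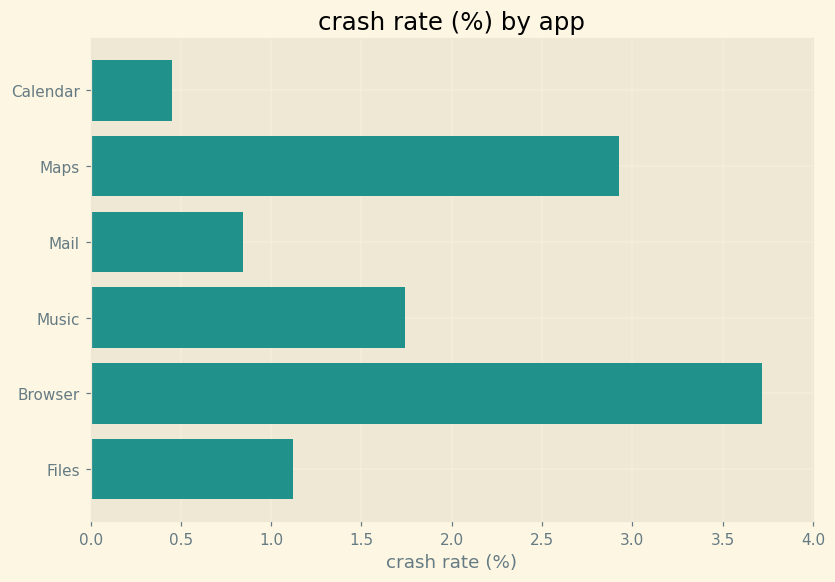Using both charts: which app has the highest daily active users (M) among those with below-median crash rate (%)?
Chart 2 median crash rate (%) ≈ 1.5; below-median apps: Calendar, Mail, Files. Among those, Mail has the highest daily active users (M) (≈ 60).

Mail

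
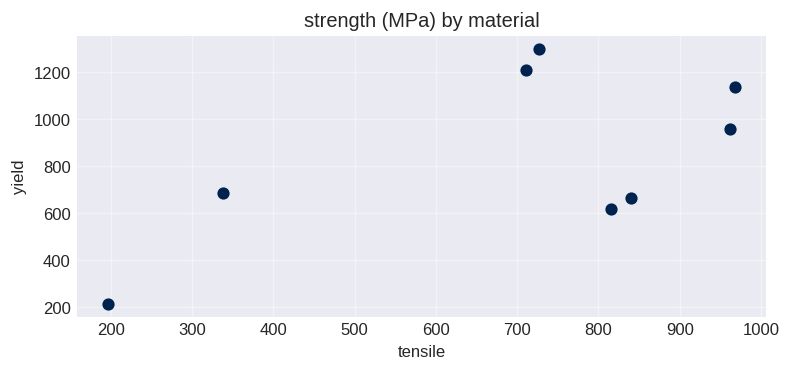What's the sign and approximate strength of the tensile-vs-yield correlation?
positive, moderate

Points are positively correlated; moderate (|r| ≈ 0.6).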